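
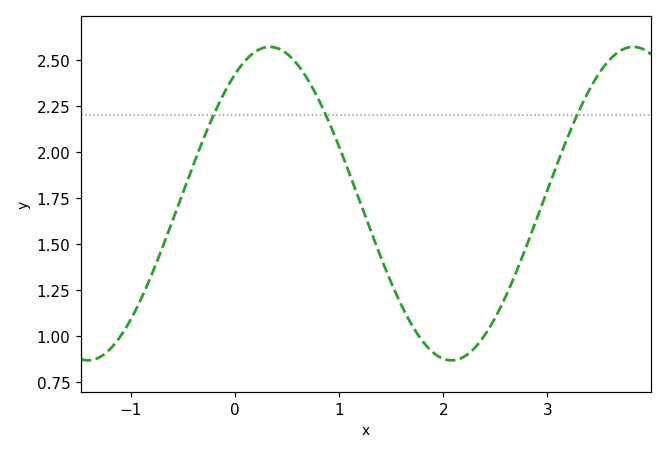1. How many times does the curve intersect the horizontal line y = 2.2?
3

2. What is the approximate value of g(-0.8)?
1.34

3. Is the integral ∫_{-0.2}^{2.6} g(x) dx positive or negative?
positive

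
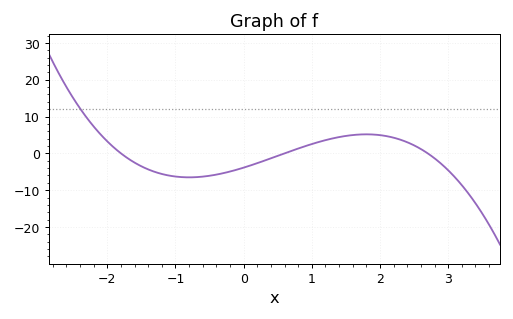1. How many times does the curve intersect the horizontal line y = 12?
1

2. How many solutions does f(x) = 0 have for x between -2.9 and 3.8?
3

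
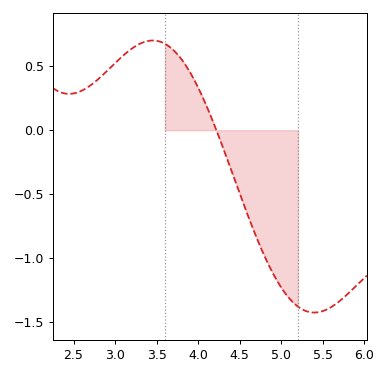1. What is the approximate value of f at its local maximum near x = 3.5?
0.702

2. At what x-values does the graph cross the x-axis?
4.22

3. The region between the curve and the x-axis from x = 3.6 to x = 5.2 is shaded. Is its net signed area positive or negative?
negative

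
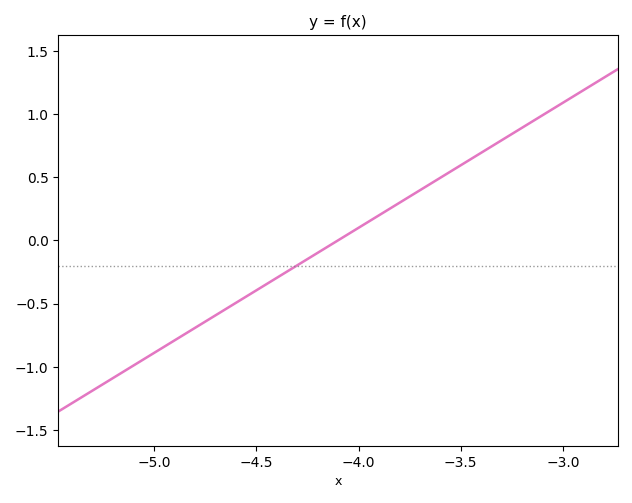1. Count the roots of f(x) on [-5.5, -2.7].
1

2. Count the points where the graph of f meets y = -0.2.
1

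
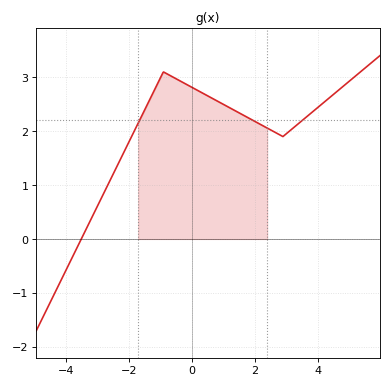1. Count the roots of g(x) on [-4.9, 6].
1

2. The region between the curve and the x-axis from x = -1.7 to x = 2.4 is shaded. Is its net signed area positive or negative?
positive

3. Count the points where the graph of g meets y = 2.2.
3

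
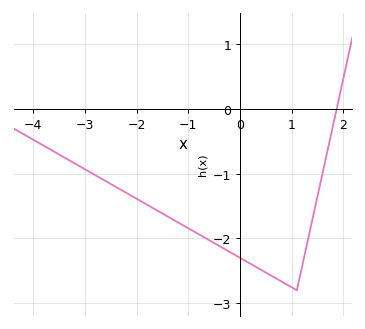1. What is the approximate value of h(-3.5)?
-0.7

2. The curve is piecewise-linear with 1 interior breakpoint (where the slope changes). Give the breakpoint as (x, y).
(1.1, -2.8)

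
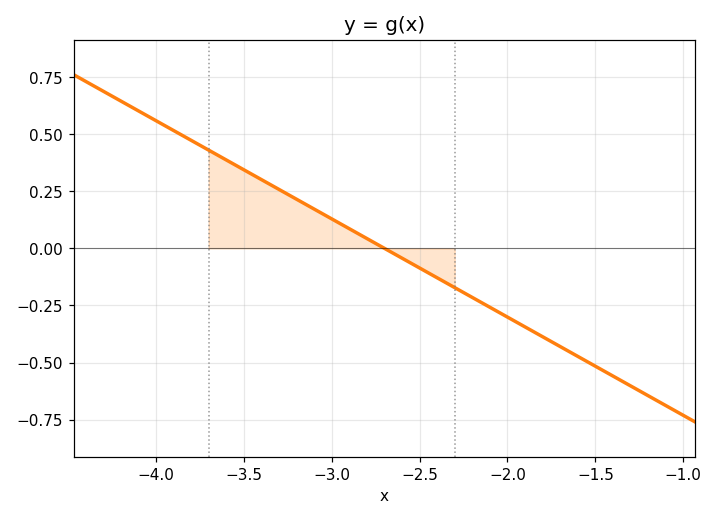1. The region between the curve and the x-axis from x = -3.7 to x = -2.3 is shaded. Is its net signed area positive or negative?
positive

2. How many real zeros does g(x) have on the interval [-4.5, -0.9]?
1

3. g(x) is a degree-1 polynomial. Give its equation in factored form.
y = -0.43(x + 2.7)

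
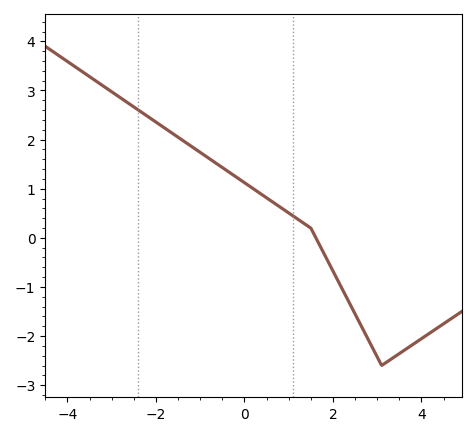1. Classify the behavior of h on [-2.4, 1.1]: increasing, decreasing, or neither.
decreasing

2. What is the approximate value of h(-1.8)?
2.2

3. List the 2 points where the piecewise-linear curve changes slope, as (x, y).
(1.5, 0.2); (3.1, -2.6)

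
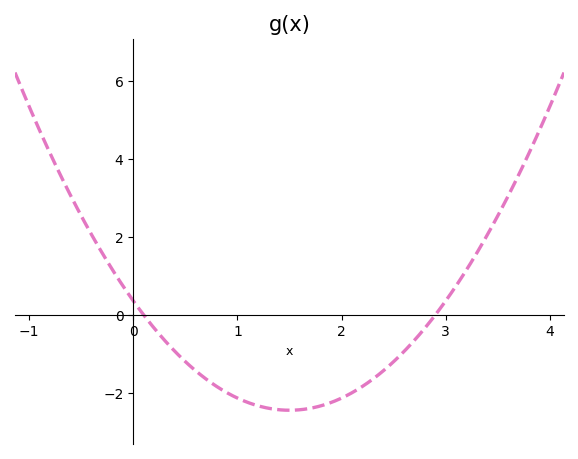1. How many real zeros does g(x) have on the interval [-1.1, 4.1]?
2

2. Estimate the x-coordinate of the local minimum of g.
1.5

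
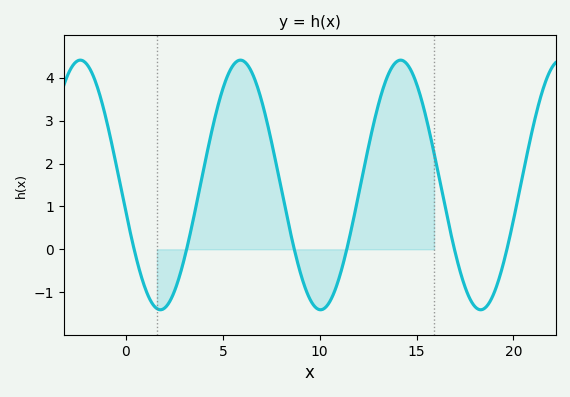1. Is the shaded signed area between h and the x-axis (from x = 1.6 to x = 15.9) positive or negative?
positive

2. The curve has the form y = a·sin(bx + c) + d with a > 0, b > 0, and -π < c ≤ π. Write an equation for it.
y = 2.91sin(0.76x - 2.92) + 1.5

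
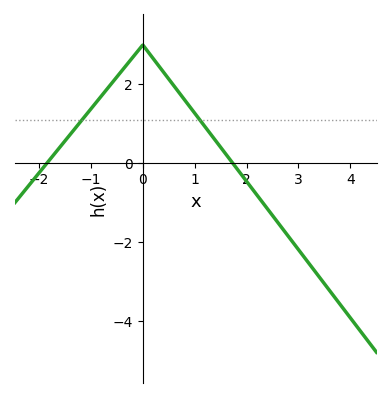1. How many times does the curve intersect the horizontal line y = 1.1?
2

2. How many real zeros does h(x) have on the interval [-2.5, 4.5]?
2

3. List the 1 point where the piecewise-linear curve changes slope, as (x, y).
(0, 3)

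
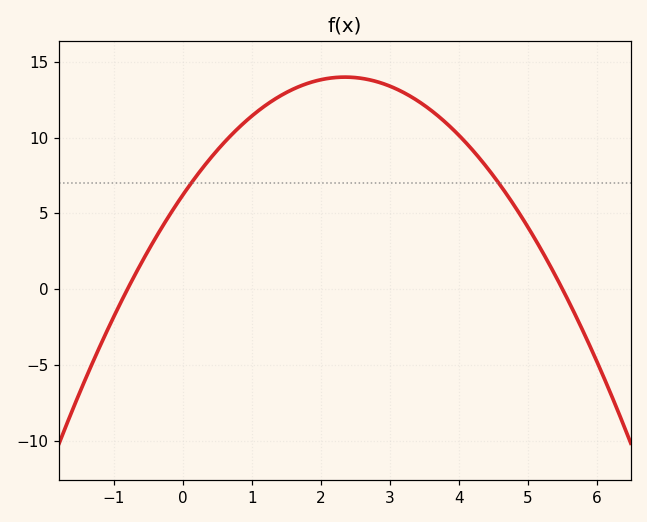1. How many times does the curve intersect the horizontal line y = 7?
2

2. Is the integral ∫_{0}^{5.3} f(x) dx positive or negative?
positive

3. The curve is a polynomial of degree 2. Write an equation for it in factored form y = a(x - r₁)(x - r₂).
y = -1.41(x + 0.8)(x - 5.5)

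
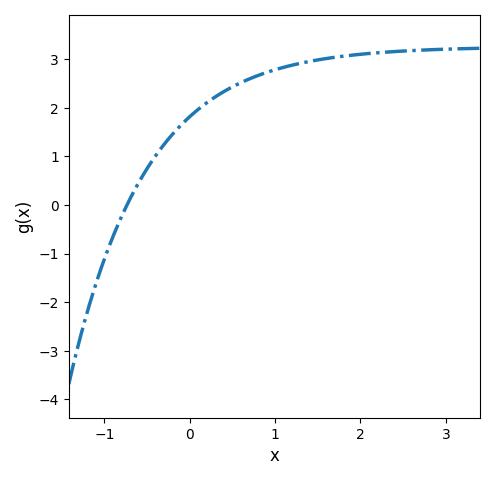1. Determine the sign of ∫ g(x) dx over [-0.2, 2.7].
positive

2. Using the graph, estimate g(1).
2.79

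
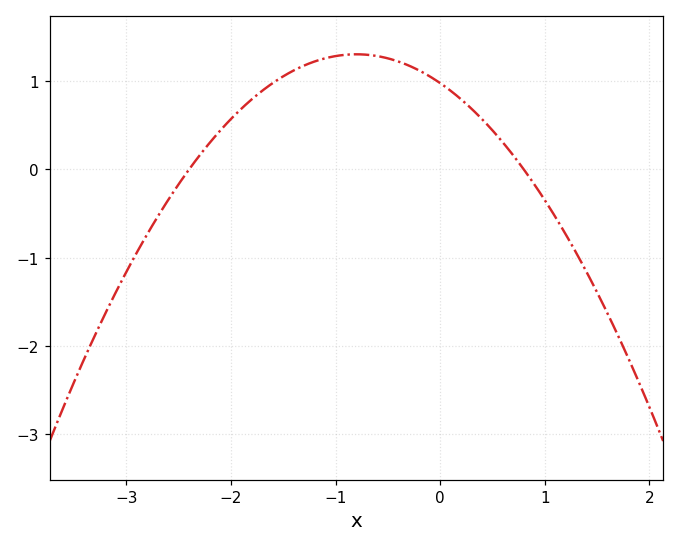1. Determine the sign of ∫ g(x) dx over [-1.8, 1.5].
positive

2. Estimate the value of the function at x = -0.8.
1.3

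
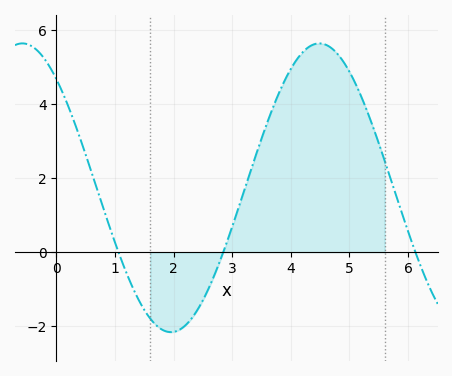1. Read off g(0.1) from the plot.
4.33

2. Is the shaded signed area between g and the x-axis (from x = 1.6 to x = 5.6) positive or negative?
positive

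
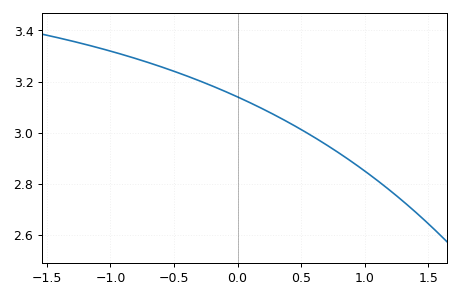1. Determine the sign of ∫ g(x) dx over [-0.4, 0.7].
positive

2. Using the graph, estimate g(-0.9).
3.3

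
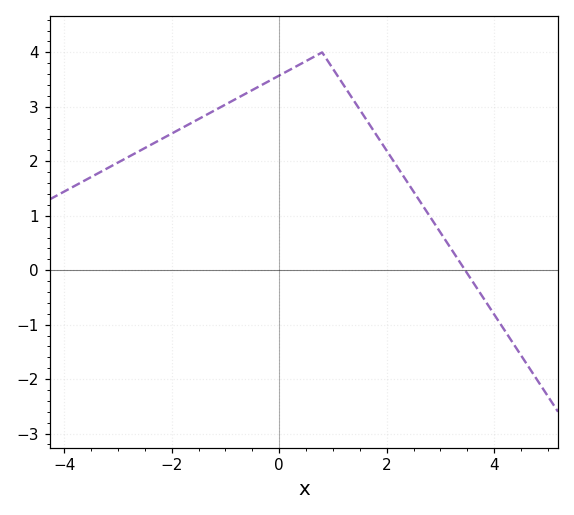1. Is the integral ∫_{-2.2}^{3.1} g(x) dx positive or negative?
positive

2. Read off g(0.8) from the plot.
4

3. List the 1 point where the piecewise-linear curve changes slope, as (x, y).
(0.8, 4)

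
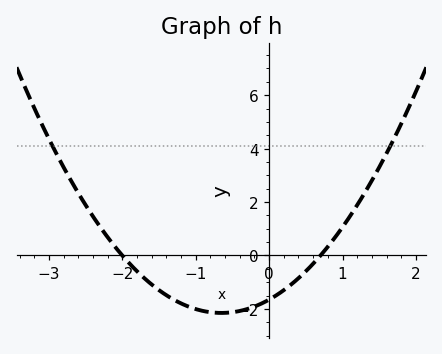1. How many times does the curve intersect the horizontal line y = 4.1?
2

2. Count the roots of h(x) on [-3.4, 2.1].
2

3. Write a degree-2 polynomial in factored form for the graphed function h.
y = 1.18(x + 2)(x - 0.7)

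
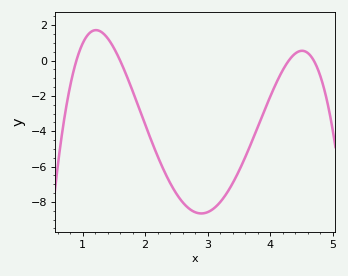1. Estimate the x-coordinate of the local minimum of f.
2.9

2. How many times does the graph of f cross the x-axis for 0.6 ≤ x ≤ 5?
4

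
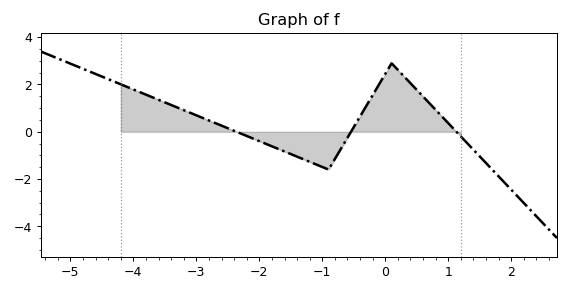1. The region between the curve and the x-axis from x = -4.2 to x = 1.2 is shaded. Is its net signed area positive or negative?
positive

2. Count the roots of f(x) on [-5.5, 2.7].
3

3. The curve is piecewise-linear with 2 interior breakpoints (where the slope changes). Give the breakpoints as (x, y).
(-0.9, -1.6); (0.1, 2.9)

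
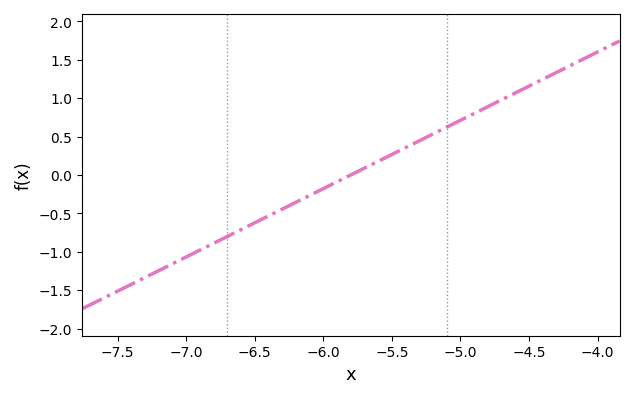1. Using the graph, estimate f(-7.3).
-1.33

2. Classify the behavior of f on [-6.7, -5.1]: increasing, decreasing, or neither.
increasing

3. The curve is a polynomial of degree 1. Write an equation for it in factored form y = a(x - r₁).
y = 0.89(x + 5.8)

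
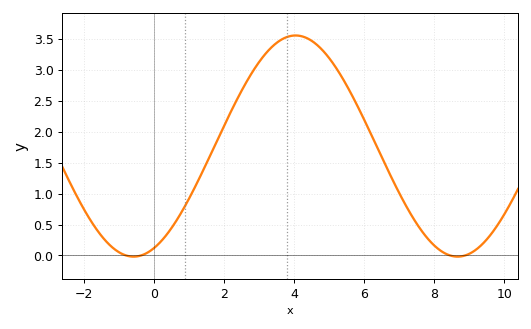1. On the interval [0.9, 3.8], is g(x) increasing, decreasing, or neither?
increasing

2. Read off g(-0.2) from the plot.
0.037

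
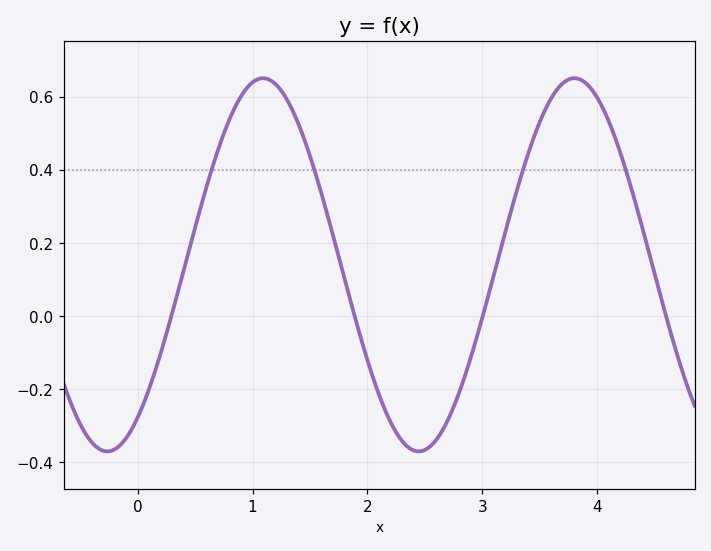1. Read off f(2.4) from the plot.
-0.367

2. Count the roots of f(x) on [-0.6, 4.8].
4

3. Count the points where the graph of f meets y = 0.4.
4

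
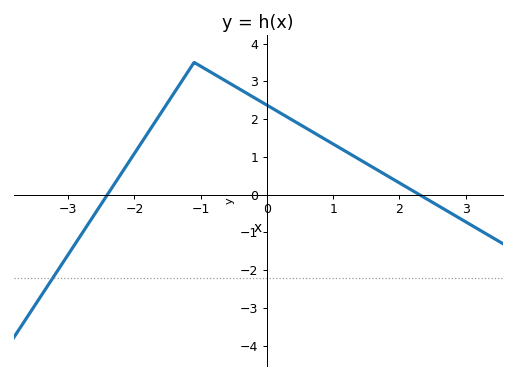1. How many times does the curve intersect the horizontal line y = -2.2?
1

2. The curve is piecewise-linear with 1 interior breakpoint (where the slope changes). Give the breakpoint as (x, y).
(-1.1, 3.5)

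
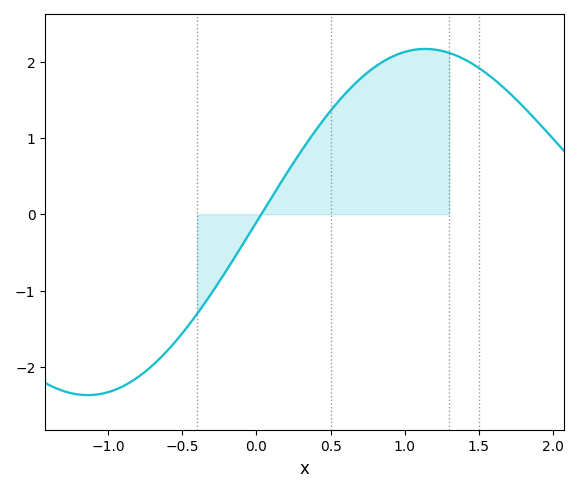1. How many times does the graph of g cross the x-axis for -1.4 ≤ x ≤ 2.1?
1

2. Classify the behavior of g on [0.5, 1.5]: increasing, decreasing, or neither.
neither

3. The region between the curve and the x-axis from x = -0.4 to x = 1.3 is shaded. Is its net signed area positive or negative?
positive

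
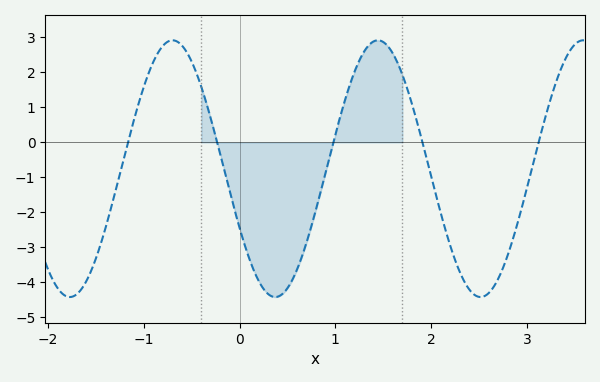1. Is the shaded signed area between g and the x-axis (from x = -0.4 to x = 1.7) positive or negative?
negative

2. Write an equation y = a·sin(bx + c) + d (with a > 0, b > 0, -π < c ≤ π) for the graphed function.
y = 3.67sin(2.93x - 2.66) - 0.75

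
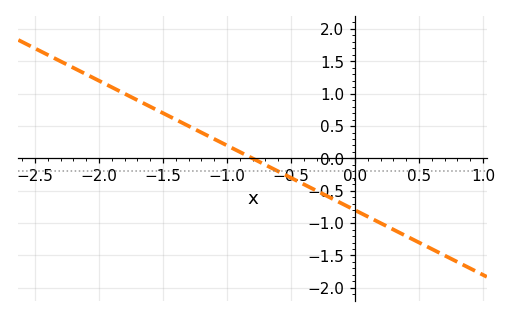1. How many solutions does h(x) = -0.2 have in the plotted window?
1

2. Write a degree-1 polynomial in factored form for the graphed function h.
y = -1(x + 0.8)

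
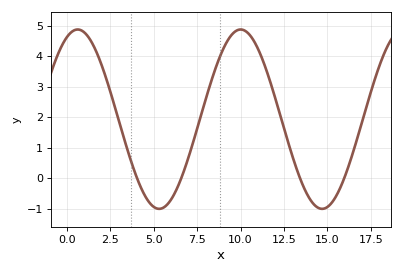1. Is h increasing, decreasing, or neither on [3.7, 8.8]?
neither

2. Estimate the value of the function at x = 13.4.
0.029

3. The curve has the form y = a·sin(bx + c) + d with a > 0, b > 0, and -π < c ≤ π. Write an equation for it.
y = 2.94sin(0.67x + 1.15) + 1.93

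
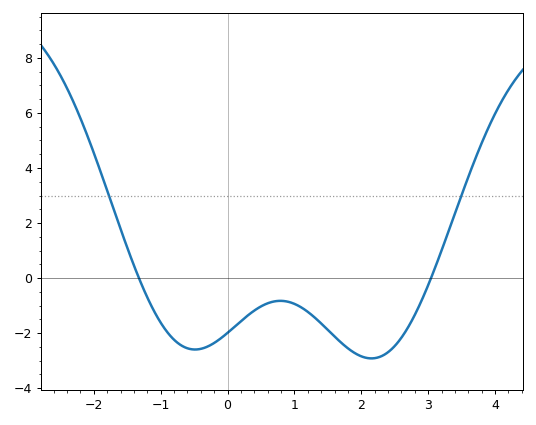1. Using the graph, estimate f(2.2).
-2.91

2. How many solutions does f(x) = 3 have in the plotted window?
2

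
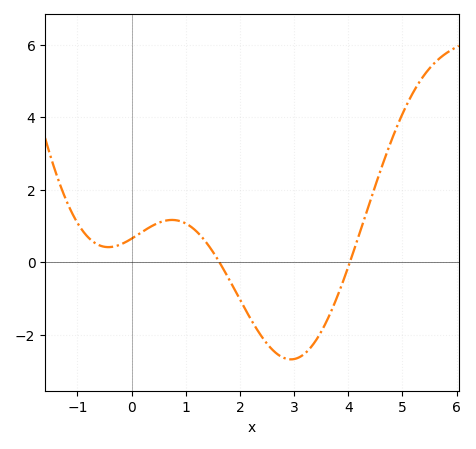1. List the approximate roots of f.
1.62, 4.03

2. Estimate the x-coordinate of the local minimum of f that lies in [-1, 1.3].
-0.428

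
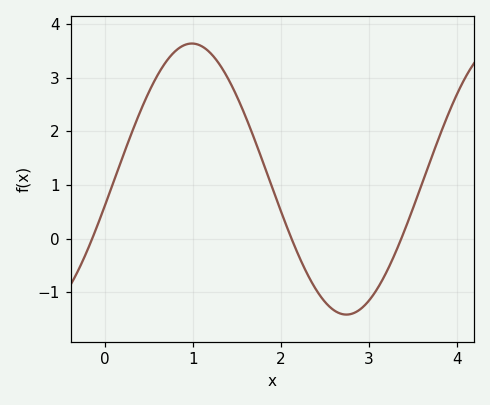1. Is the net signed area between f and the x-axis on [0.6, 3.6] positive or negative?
positive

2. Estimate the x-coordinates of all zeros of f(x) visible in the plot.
-0.142, 2.12, 3.37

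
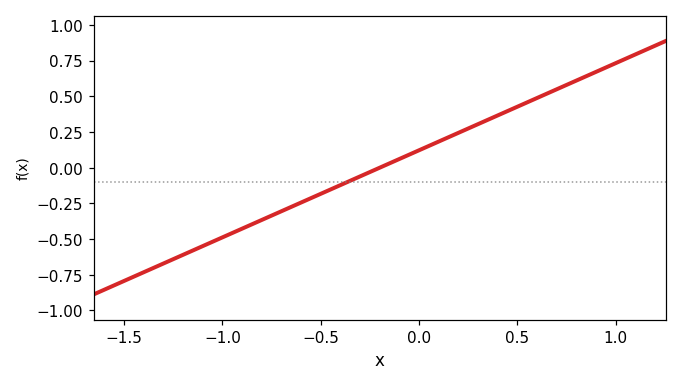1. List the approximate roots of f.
-0.2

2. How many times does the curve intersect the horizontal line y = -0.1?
1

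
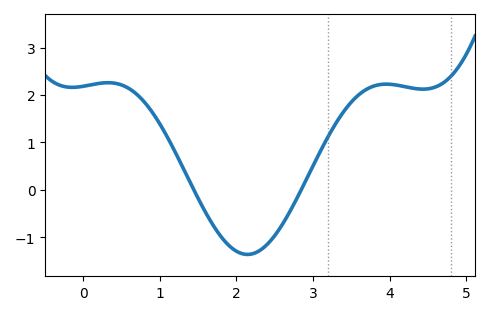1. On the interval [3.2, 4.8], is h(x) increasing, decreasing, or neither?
neither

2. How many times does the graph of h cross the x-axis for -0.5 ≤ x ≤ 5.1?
2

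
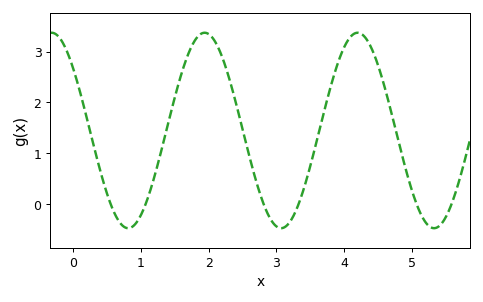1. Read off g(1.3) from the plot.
1.1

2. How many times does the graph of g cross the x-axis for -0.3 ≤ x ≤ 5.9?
6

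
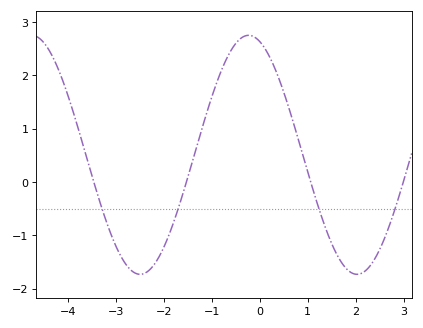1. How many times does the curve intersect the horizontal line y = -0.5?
4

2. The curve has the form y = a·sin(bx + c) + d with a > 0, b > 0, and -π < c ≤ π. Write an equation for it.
y = 2.24sin(1.4x + 1.9) + 0.51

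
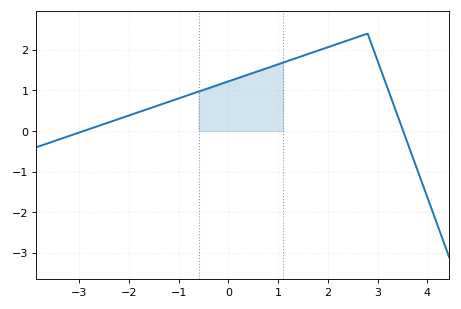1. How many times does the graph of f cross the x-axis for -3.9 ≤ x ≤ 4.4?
2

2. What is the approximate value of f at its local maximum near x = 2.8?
2.4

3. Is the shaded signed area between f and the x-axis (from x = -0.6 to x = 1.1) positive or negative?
positive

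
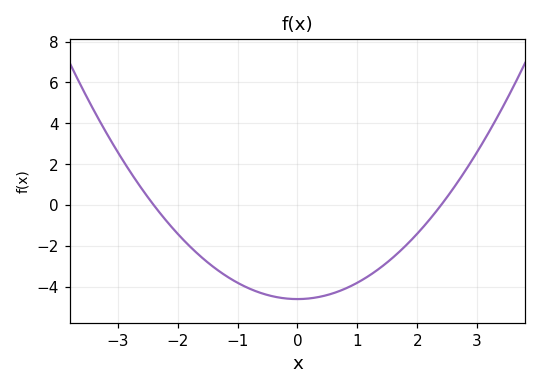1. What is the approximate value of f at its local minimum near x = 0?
-4.6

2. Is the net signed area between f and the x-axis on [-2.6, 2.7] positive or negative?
negative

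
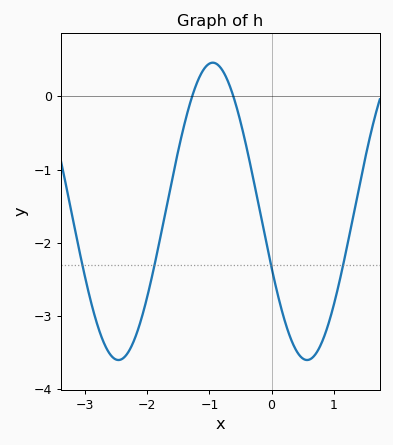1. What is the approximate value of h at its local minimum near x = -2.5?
-3.6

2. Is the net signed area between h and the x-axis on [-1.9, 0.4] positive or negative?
negative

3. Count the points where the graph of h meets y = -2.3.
4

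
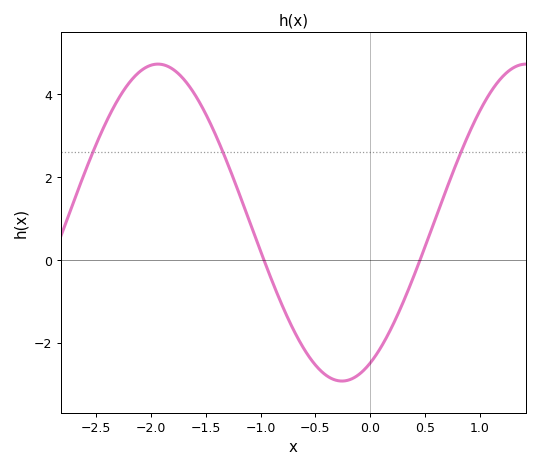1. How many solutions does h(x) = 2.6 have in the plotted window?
3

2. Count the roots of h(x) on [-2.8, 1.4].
2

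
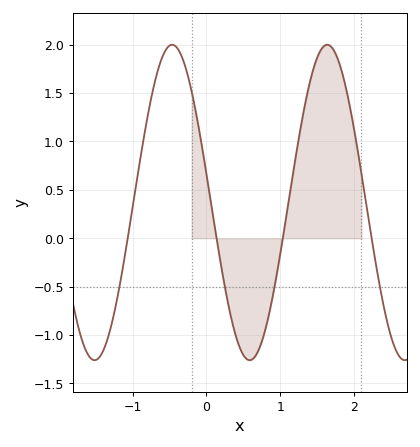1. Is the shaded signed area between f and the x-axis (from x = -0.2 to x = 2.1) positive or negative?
positive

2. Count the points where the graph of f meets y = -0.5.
4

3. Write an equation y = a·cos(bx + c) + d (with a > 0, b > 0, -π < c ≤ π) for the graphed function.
y = 1.63cos(3x + 1.4) + 0.37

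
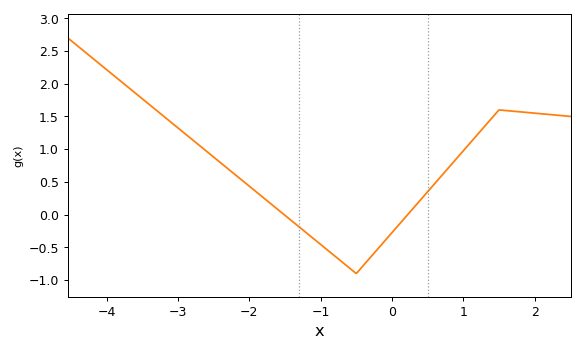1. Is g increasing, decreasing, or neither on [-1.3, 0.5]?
neither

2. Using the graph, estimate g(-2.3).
0.702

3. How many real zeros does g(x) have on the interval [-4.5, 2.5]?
2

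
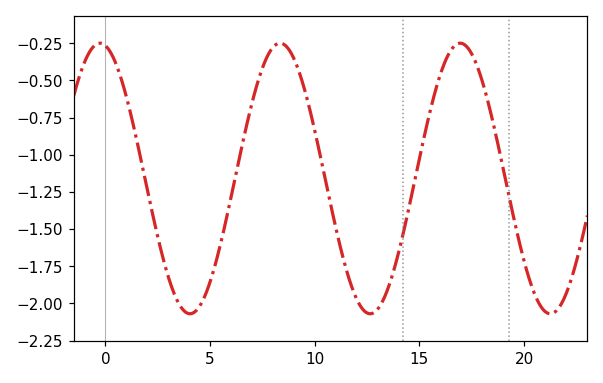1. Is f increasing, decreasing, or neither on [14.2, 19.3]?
neither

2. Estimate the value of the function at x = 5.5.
-1.6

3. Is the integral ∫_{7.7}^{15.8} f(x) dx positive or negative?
negative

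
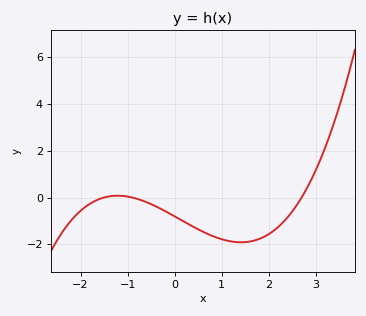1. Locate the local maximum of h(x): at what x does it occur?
-1.21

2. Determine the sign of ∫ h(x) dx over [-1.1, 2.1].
negative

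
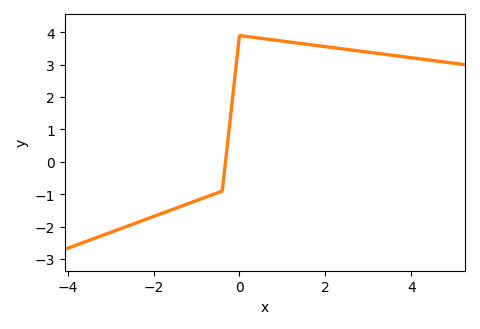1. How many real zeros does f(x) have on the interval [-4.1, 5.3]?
1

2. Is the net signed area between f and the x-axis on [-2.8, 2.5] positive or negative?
positive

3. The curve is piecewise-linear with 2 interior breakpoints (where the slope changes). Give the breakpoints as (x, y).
(-0.4, -0.9); (0, 3.9)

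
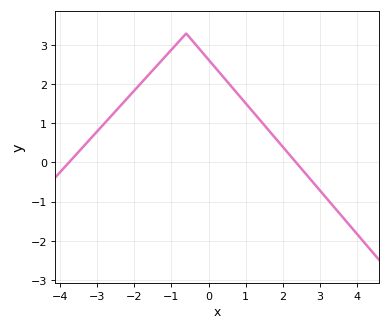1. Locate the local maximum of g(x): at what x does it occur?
-0.601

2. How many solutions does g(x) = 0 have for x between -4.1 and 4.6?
2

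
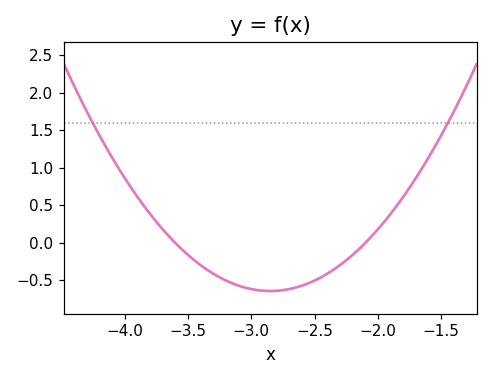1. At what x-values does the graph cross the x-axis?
-3.6, -2.1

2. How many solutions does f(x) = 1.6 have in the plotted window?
2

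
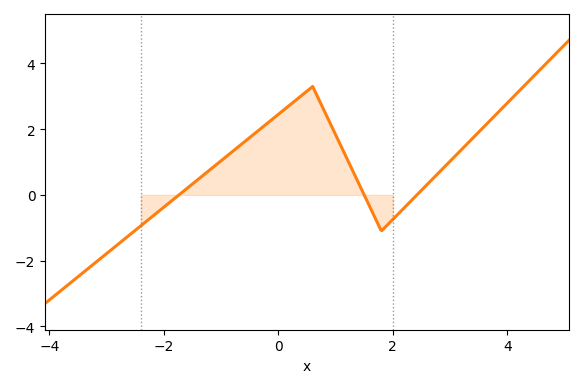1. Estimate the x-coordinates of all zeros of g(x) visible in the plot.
-1.74, 1.5, 2.42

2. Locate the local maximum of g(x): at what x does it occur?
0.598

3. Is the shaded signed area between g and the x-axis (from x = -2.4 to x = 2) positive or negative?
positive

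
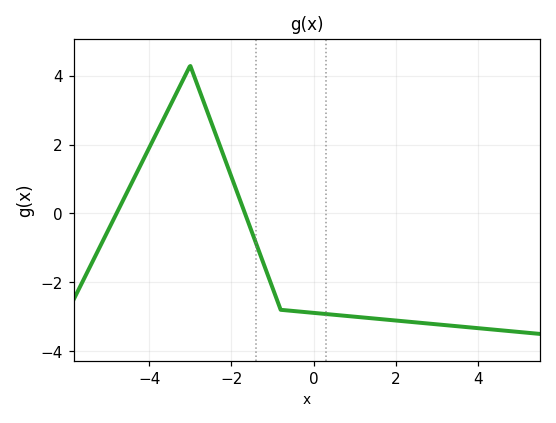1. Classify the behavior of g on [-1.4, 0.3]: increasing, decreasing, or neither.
decreasing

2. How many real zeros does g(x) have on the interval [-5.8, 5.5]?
2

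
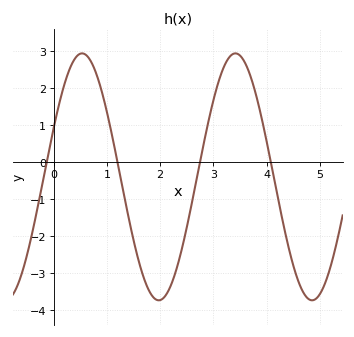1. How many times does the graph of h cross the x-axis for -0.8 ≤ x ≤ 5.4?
4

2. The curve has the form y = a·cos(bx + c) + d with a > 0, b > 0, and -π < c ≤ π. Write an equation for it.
y = 3.34cos(2.2x - 1.2) - 0.41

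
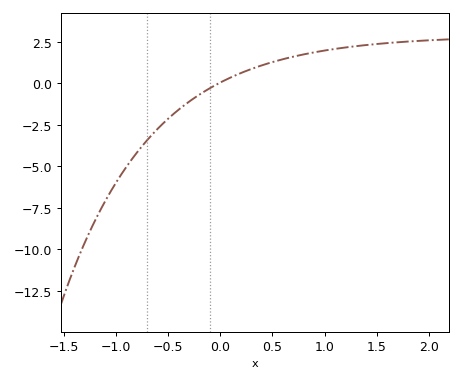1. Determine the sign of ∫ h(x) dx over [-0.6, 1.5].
positive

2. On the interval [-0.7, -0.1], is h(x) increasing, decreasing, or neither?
increasing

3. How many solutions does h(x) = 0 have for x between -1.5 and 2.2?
1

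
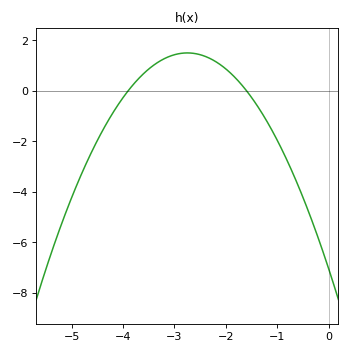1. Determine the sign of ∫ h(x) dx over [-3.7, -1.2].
positive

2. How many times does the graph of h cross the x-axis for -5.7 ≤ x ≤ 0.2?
2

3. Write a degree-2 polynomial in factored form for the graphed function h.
y = -1.13(x + 3.9)(x + 1.6)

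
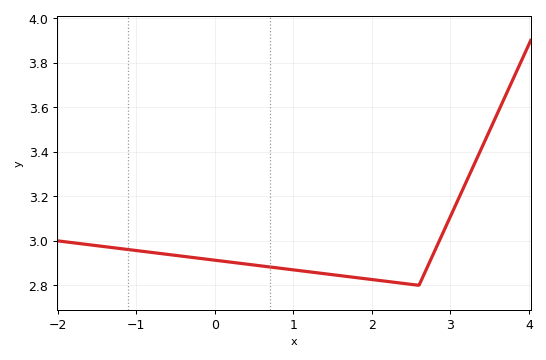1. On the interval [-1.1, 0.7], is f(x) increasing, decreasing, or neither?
decreasing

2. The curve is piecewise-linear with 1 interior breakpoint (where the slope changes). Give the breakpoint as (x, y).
(2.6, 2.8)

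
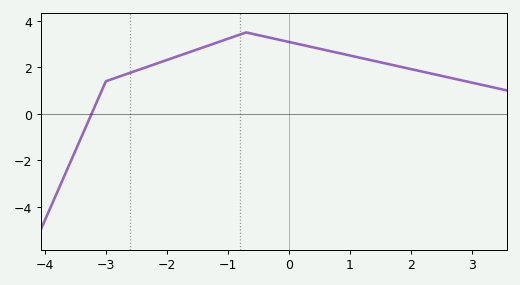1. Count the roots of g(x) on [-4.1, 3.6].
1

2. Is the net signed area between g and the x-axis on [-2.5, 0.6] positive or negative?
positive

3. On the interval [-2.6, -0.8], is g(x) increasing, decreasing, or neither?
increasing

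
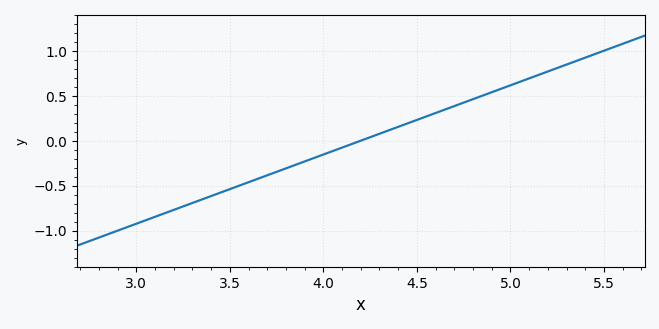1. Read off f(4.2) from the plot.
0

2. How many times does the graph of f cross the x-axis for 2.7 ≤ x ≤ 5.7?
1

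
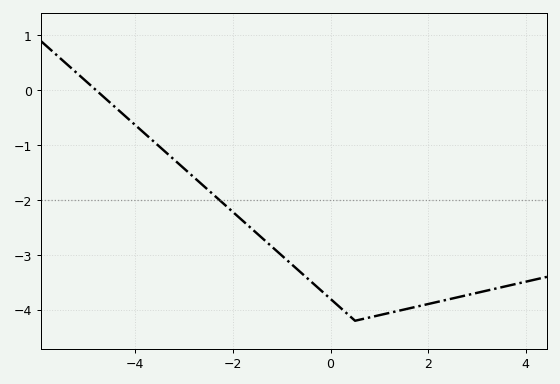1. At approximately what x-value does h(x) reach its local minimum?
0.6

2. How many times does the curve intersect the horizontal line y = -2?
1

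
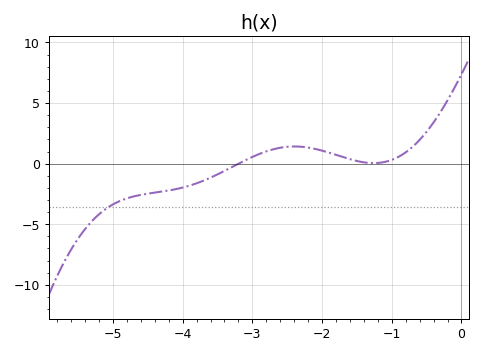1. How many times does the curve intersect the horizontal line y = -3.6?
1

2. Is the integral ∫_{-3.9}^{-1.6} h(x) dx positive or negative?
positive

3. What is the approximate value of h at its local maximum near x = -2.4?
1.5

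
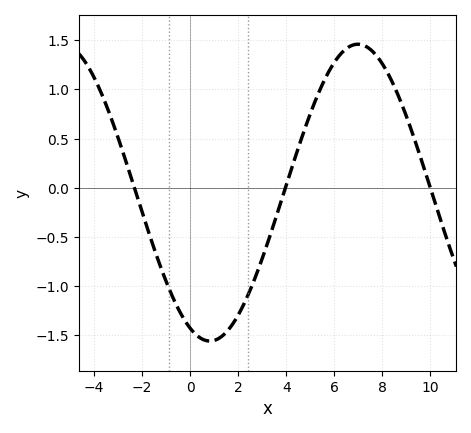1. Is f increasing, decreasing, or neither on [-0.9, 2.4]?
neither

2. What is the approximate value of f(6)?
1.25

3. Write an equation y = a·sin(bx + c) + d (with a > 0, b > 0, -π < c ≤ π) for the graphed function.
y = 1.51sin(0.51x - 2) - 0.05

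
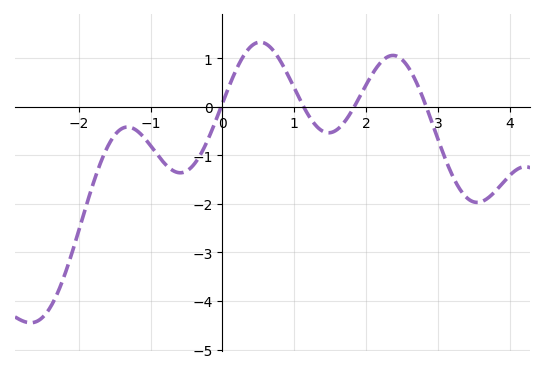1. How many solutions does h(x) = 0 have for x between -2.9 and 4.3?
4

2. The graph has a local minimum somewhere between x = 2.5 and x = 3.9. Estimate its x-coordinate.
3.55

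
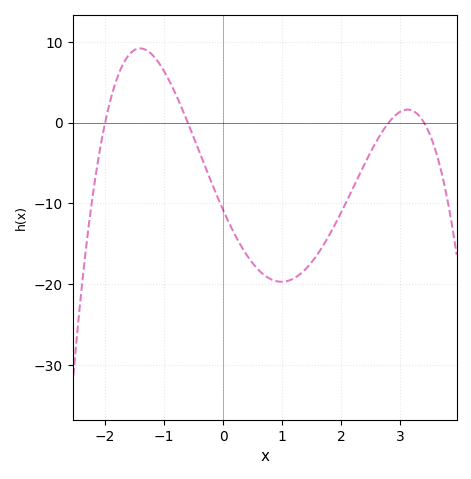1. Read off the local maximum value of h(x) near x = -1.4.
9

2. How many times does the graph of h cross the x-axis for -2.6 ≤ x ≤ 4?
4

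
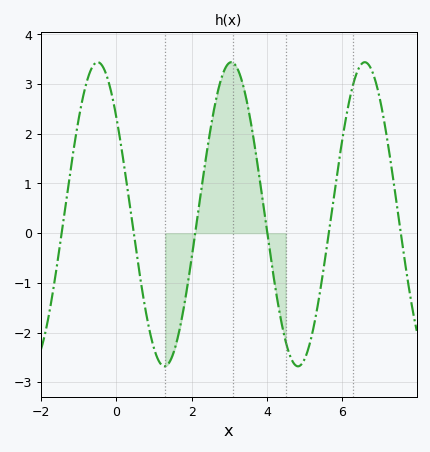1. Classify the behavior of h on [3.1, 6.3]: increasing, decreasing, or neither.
neither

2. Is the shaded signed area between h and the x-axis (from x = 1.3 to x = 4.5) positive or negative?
positive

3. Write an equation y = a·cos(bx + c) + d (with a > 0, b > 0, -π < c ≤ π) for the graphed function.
y = 3.06cos(1.77x + 0.88) + 0.38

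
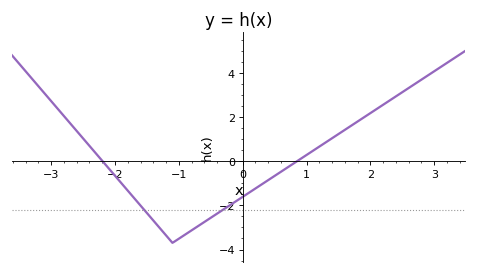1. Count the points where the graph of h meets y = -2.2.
2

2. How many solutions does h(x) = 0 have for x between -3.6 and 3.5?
2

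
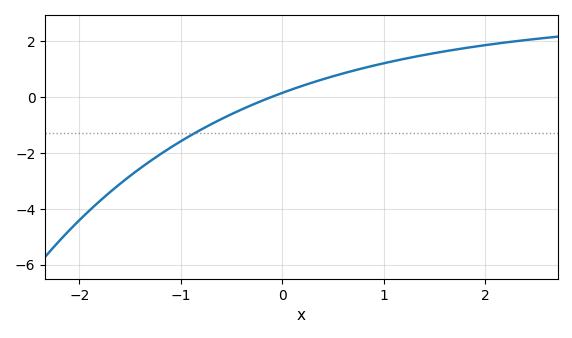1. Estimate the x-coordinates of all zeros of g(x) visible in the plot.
-0.109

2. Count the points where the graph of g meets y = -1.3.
1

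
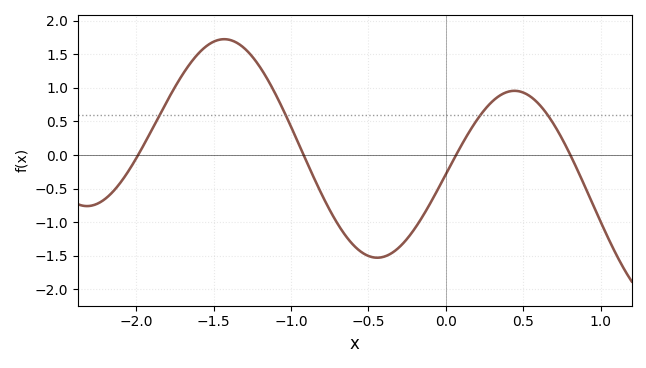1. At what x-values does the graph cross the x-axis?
-1.99, -0.919, 0.066, 0.805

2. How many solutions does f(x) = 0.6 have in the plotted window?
4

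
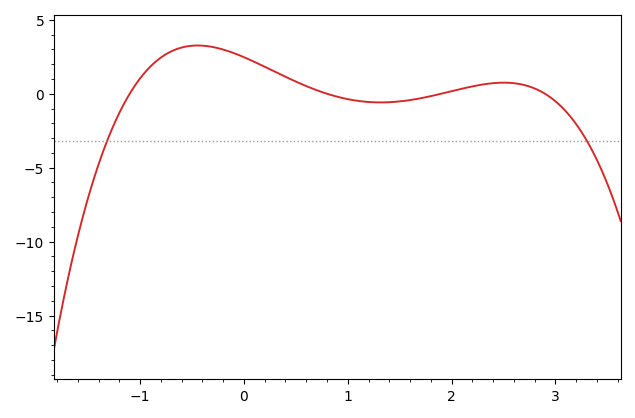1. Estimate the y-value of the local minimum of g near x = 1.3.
-0.588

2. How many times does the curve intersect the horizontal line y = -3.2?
2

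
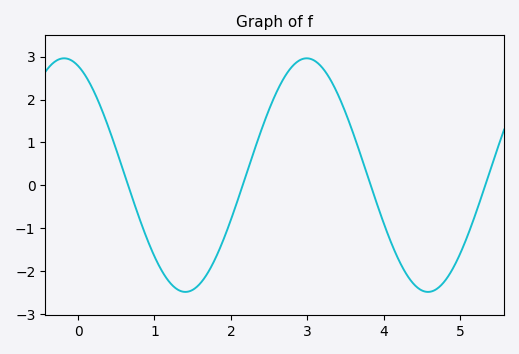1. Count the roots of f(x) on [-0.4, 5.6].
4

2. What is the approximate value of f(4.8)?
-2.22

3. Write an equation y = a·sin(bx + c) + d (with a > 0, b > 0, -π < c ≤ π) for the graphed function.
y = 2.72sin(1.98x + 1.93) + 0.24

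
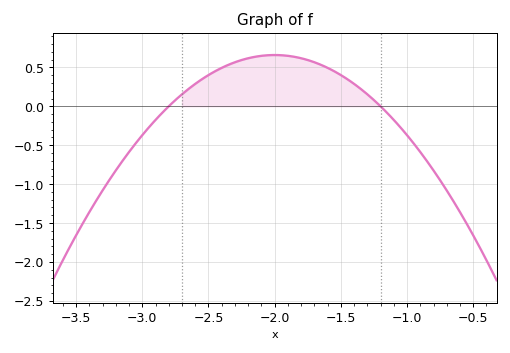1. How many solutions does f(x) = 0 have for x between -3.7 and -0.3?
2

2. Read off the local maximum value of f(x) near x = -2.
0.659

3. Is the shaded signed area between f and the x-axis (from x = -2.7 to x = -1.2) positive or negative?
positive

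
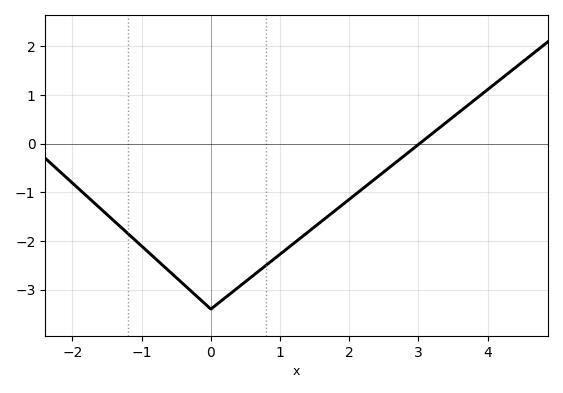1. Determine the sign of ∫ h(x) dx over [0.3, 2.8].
negative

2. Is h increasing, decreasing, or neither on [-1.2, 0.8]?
neither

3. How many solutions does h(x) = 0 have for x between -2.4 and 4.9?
1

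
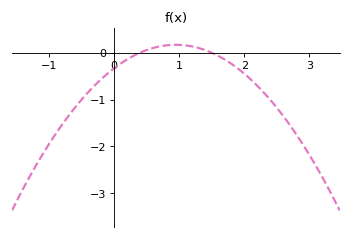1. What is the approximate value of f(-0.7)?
-1.35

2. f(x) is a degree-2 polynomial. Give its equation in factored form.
y = -0.56(x - 0.4)(x - 1.5)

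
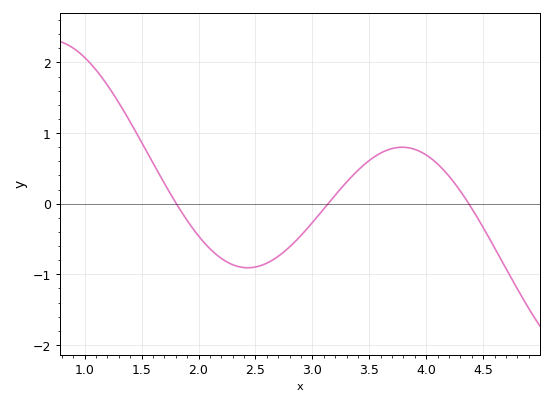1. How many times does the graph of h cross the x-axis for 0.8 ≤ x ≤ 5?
3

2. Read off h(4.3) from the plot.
0.2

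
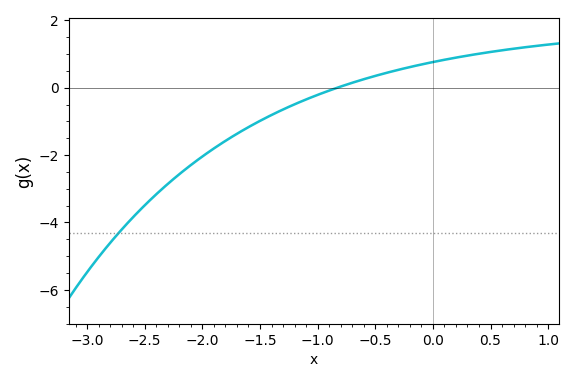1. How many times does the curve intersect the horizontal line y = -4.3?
1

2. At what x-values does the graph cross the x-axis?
-0.8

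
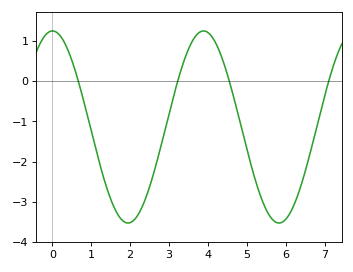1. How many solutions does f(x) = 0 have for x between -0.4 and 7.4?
4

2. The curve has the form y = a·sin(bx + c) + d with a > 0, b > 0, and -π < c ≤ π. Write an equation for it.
y = 2.39sin(1.6x + 1.6) - 1.14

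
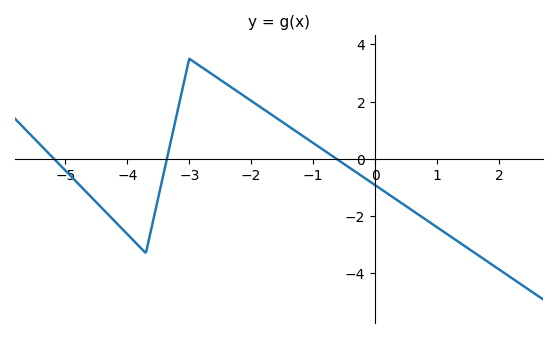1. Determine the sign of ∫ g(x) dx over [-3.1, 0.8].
positive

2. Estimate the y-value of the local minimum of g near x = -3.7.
-3.2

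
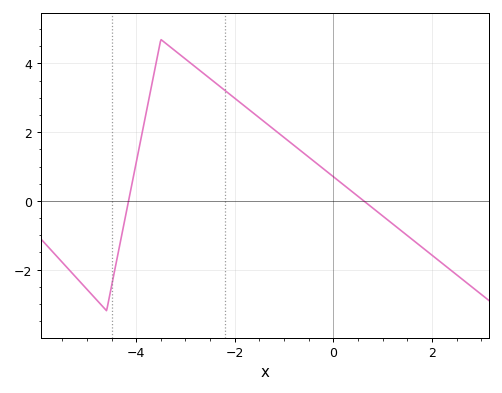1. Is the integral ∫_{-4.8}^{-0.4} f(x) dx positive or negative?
positive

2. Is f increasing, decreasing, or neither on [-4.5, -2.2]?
neither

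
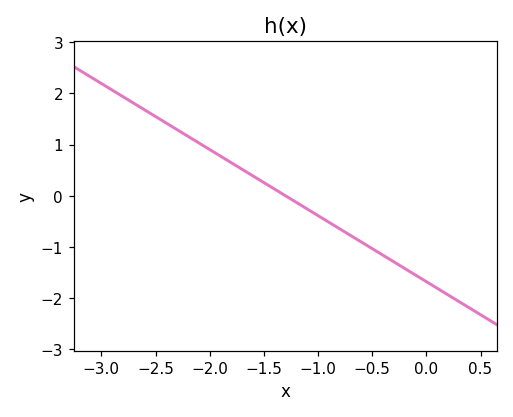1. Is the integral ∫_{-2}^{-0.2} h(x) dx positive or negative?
negative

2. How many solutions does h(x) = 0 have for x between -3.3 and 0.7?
1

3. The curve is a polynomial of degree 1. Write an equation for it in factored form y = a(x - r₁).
y = -1.29(x + 1.3)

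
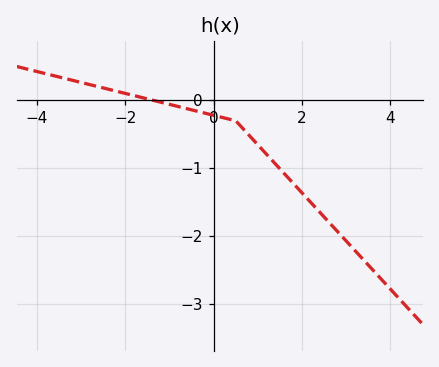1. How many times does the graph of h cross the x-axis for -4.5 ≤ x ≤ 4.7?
1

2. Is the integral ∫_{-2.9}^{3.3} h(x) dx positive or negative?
negative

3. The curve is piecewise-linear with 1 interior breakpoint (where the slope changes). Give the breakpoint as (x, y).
(0.5, -0.3)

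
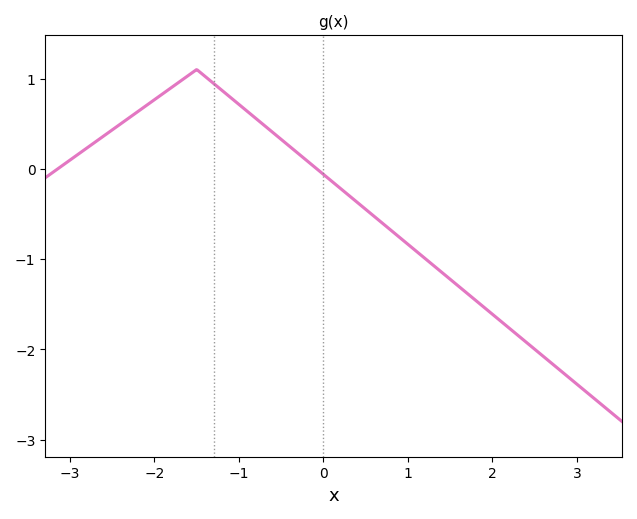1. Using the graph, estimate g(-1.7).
1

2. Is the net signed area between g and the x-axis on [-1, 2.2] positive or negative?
negative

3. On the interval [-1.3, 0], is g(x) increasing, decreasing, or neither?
decreasing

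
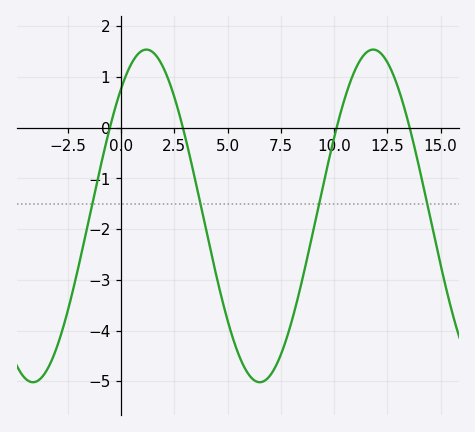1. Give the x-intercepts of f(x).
-0.528, 2.9, 10.1, 13.6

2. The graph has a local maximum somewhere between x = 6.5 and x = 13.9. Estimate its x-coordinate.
11.8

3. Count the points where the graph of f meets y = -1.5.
4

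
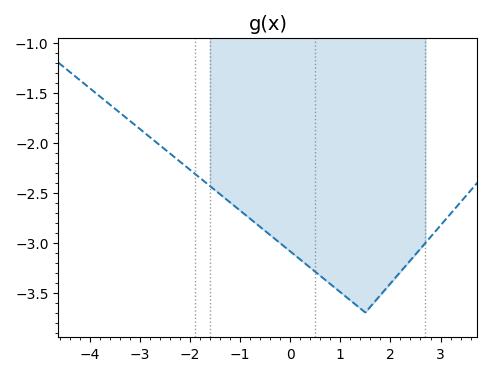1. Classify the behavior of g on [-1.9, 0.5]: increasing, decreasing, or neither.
decreasing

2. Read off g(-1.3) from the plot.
-2.56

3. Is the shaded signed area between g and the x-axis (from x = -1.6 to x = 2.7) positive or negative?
negative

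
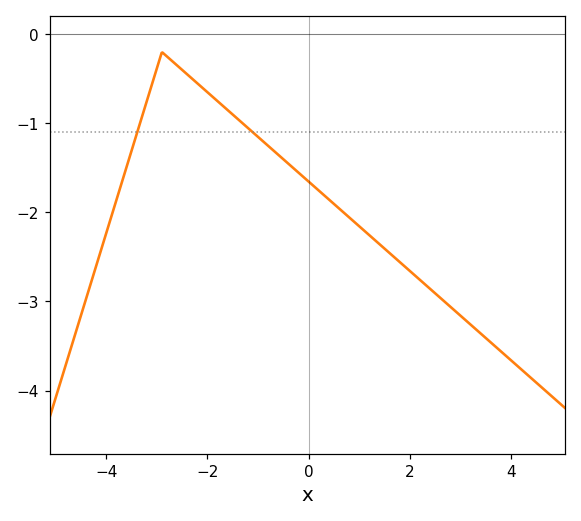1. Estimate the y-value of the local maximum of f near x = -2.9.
-0.2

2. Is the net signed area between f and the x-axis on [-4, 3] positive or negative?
negative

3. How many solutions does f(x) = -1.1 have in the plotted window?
2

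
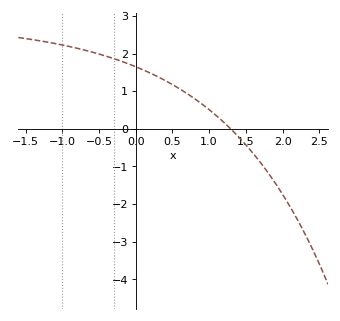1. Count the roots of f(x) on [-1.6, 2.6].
1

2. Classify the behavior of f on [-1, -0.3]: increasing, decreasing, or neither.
decreasing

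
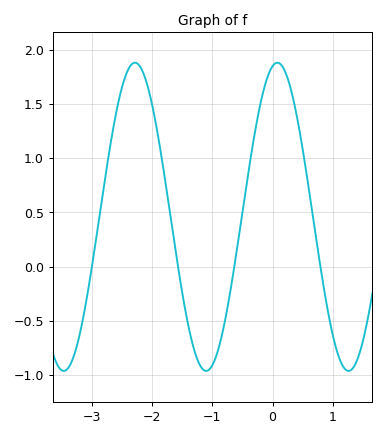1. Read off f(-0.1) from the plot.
1.7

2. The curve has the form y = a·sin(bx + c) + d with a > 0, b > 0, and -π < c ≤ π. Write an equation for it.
y = 1.42sin(2.7x + 1.4) + 0.46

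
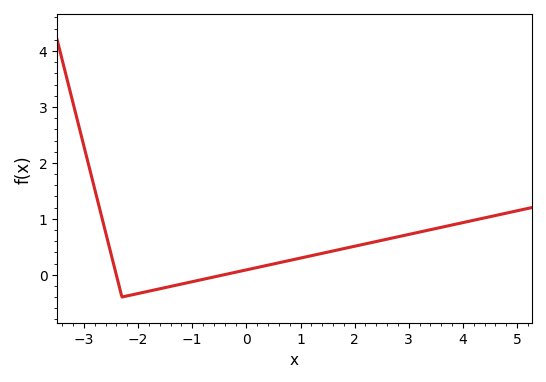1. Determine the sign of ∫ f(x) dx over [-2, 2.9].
positive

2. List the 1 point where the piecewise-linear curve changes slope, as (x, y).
(-2.3, -0.4)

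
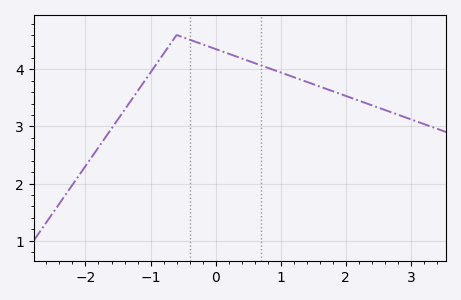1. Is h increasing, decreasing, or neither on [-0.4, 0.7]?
decreasing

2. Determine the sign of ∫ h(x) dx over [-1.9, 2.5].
positive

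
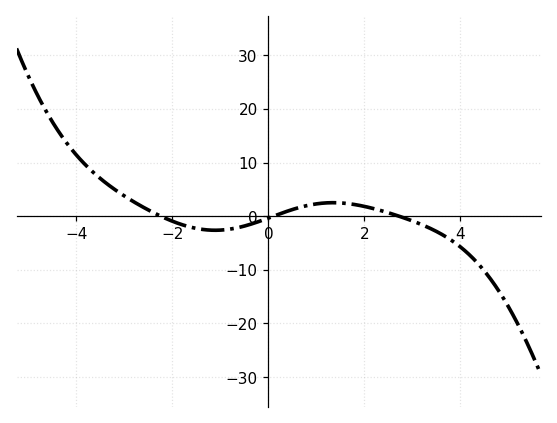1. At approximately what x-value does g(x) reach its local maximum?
1.35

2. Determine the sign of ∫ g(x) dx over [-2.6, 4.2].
negative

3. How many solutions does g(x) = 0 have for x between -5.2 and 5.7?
3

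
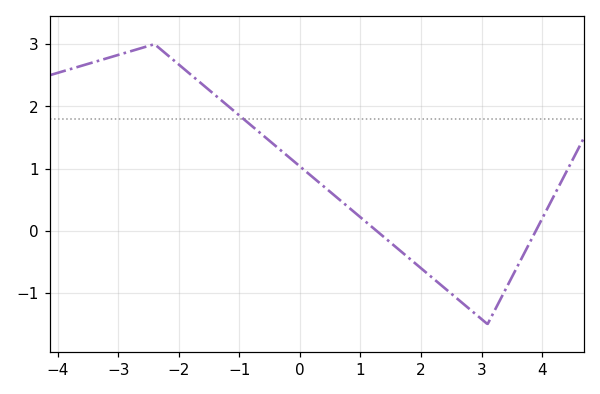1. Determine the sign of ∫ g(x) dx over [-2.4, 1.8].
positive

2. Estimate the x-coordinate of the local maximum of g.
-2.4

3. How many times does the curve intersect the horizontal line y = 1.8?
1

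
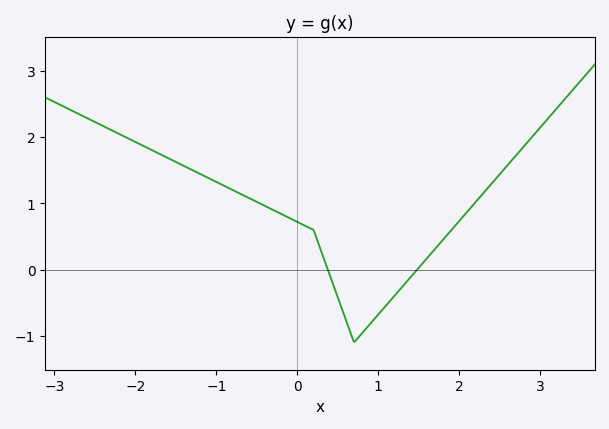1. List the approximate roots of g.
0.4, 1.5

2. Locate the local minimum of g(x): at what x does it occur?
0.7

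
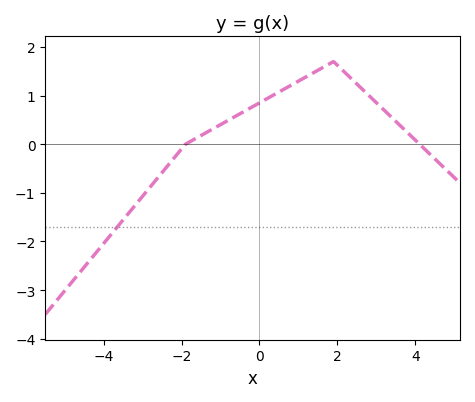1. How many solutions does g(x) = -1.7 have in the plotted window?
1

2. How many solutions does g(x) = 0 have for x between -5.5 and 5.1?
2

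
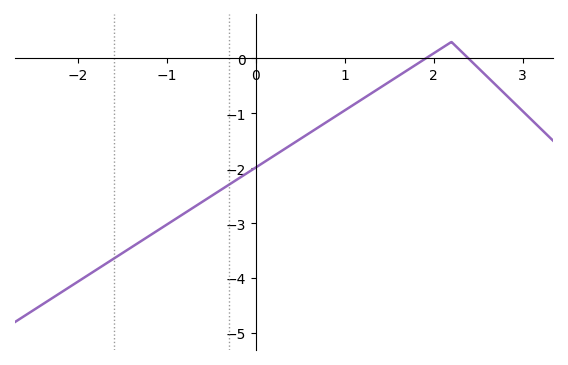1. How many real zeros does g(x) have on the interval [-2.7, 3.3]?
2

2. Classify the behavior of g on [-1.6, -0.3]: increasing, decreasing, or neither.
increasing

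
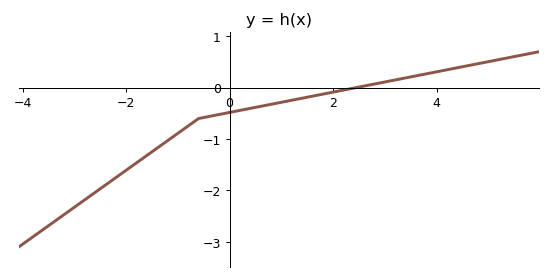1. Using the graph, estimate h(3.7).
0.2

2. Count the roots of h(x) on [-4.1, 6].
1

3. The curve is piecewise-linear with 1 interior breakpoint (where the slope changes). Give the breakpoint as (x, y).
(-0.6, -0.6)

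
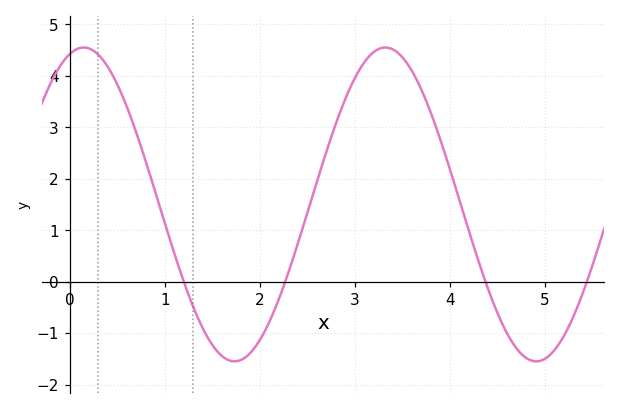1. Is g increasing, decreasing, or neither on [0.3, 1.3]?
decreasing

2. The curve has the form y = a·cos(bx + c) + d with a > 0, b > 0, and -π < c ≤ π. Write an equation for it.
y = 3.05cos(1.98x - 0.292) + 1.5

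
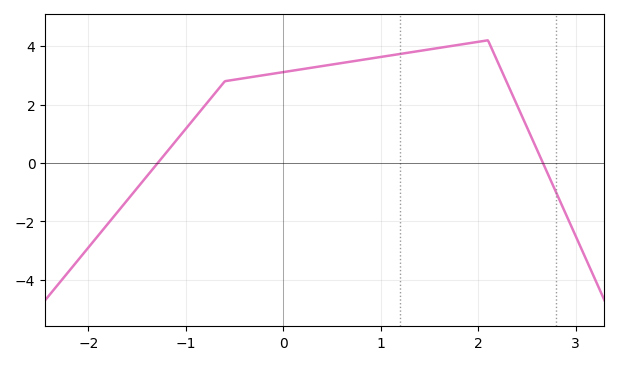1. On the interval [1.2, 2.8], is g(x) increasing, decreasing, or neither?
neither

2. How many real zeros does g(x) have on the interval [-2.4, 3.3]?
2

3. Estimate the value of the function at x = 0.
3.11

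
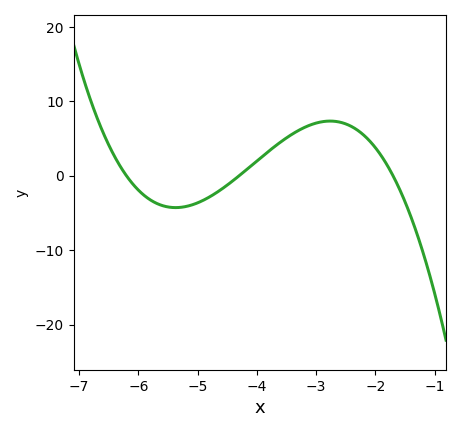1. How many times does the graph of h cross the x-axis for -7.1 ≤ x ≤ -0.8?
3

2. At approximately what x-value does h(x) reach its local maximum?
-2.76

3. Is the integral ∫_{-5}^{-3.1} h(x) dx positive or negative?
positive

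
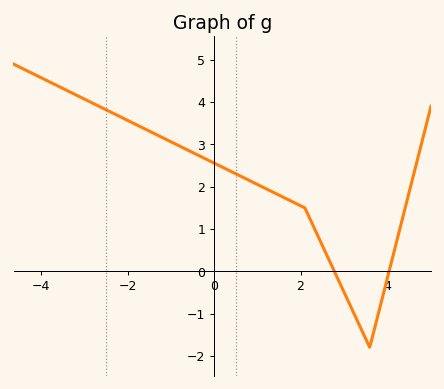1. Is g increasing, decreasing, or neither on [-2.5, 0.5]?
decreasing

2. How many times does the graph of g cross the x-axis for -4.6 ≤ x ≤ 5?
2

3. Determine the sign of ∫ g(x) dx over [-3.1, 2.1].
positive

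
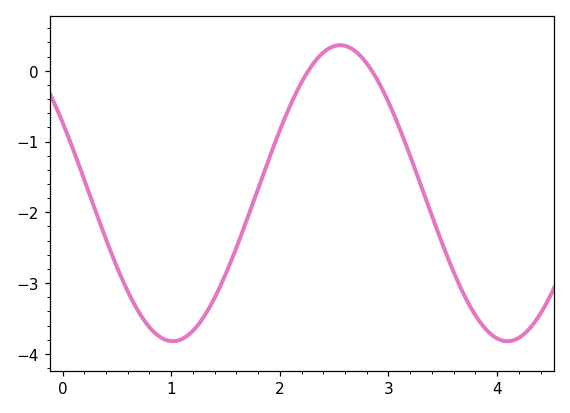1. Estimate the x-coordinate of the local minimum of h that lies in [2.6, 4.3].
4.09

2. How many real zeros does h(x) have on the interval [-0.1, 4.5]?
2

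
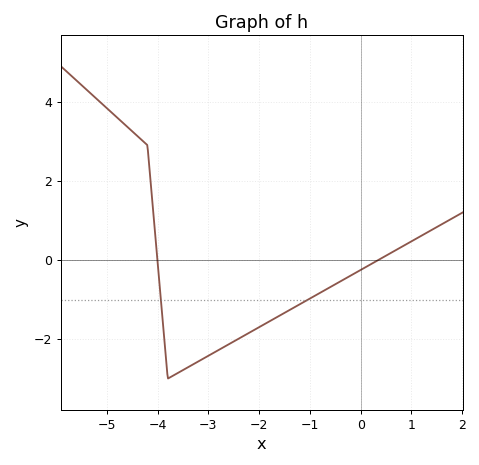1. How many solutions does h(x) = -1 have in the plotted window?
2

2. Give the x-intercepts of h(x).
-4, 0.4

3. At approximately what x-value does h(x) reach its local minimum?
-3.8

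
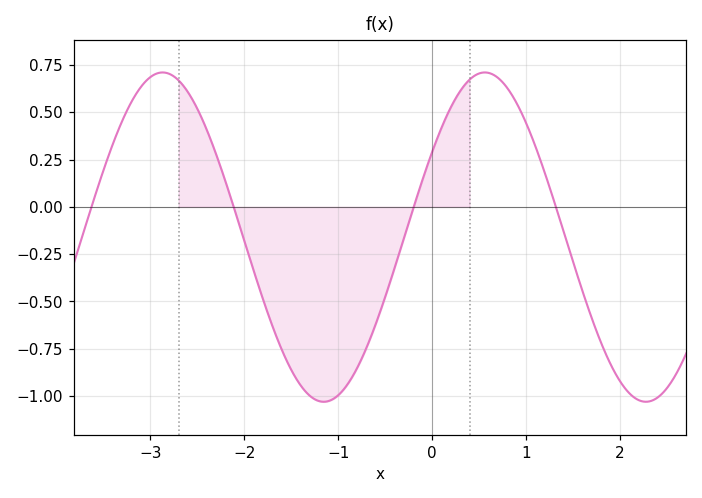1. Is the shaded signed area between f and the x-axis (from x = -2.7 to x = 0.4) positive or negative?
negative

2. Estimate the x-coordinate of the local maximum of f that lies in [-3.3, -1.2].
-2.9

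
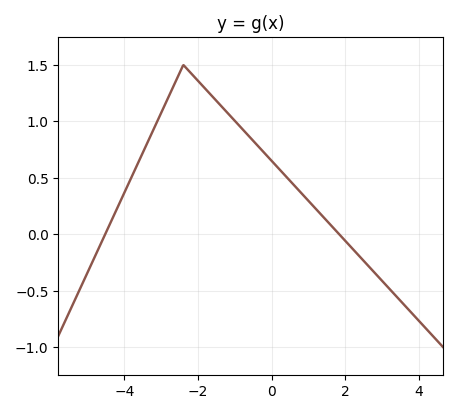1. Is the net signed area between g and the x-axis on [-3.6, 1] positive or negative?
positive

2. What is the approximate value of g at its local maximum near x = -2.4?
1.5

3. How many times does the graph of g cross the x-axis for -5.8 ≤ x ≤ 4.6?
2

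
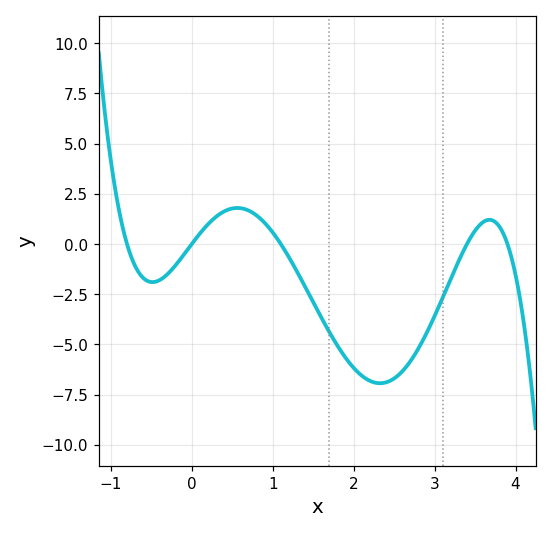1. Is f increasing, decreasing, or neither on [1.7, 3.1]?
neither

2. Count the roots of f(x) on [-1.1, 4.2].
5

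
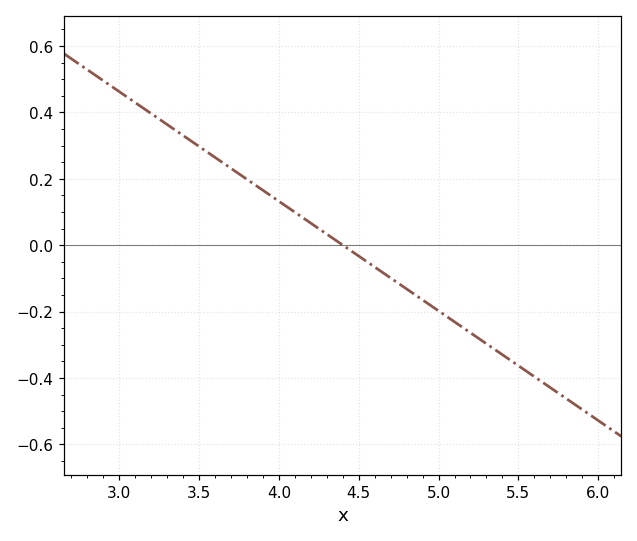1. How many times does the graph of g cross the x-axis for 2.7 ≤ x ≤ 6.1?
1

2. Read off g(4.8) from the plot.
-0.14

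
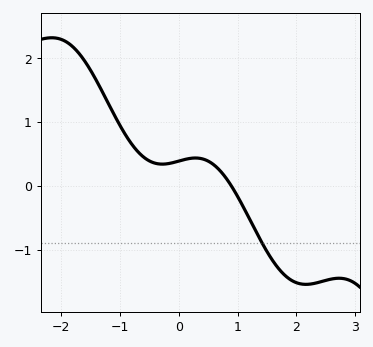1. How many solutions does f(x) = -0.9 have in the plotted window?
1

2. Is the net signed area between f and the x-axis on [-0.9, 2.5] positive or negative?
negative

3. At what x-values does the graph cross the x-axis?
0.891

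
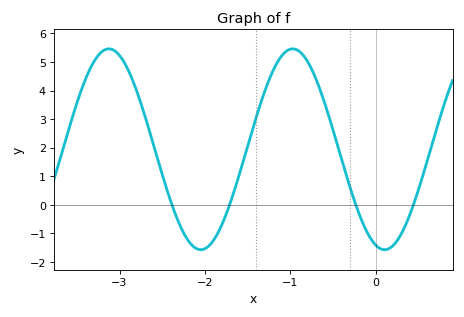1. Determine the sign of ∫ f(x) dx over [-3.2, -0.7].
positive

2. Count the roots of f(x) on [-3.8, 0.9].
4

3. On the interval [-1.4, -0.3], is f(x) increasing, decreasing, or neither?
neither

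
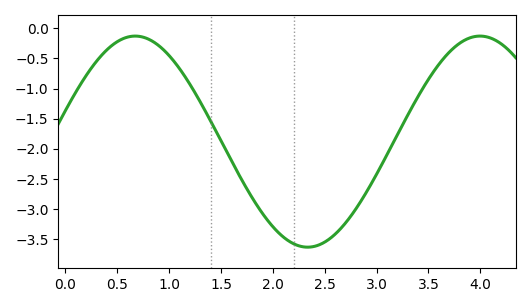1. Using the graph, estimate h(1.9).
-3.05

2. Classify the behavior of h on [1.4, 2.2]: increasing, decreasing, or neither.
decreasing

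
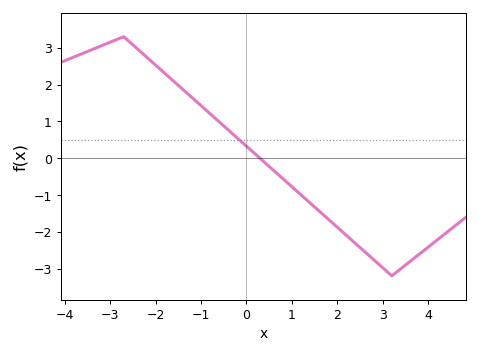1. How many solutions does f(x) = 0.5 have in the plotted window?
1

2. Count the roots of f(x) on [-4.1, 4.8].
1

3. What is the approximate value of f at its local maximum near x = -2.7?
3.3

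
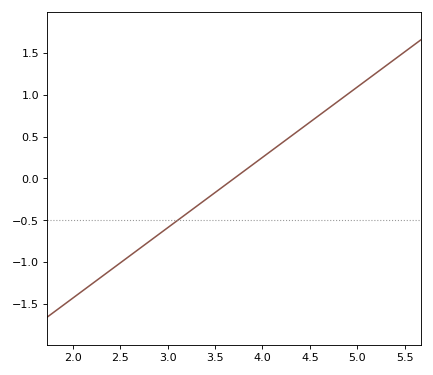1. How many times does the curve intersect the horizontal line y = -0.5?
1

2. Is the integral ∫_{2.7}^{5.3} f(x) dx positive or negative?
positive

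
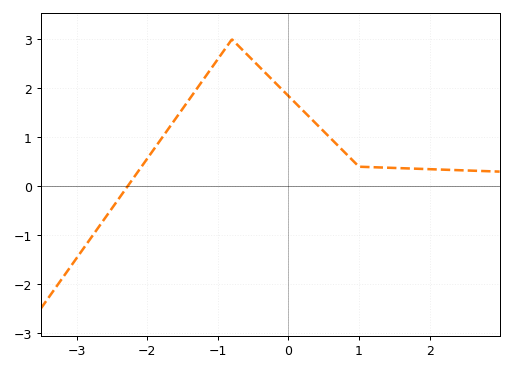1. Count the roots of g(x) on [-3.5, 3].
1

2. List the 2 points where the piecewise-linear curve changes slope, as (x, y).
(-0.8, 3); (1, 0.4)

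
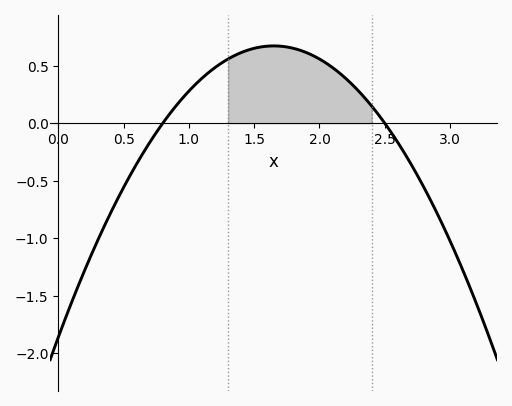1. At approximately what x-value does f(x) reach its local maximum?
1.65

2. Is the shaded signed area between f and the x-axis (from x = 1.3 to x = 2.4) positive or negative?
positive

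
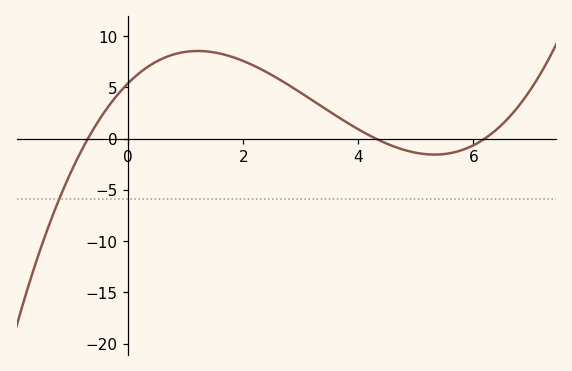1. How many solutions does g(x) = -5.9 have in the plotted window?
1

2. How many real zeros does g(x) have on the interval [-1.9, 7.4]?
3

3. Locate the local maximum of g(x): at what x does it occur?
1.2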